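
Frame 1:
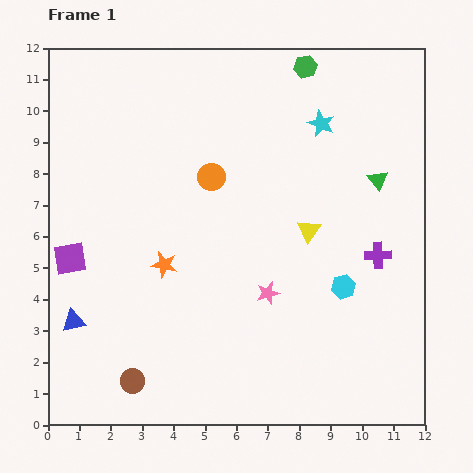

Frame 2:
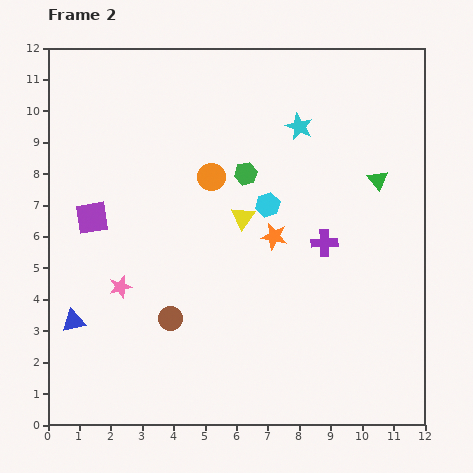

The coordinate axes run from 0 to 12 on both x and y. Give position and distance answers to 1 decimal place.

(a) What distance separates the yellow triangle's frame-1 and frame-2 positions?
2.1

The yellow triangle moved from (8.3, 6.2) to (6.2, 6.6), a distance of √(2.1² + 0.4²) ≈ 2.1.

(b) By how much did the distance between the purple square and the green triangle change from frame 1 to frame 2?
-0.9

Distance in frame 1: 10.1. Distance in frame 2: 9.2.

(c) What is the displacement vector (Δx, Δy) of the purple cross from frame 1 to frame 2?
(-1.7, 0.4)

The purple cross was at (10.5, 5.4) in frame 1 and (8.8, 5.8) in frame 2.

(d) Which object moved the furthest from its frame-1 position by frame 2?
the pink star

(moved 4.7; next 3.9)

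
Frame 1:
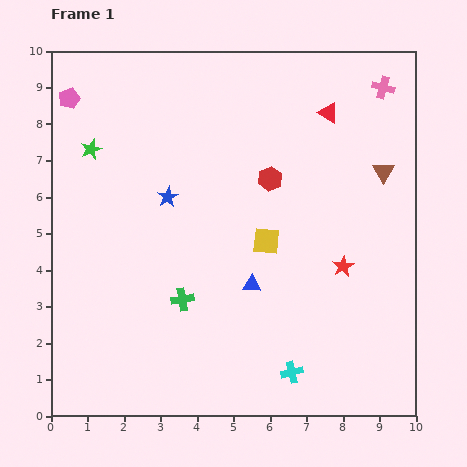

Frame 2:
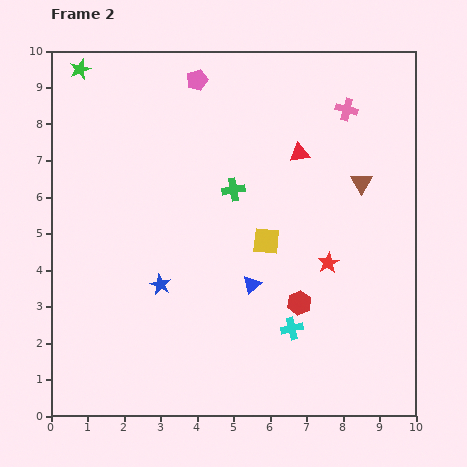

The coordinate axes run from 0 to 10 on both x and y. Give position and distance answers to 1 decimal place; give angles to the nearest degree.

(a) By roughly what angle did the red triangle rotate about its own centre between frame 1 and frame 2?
40° counter-clockwise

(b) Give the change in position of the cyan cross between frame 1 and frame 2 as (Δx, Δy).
(0.0, 1.2)

The cyan cross was at (6.6, 1.2) in frame 1 and (6.6, 2.4) in frame 2.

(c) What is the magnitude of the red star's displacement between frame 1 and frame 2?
0.4

The red star moved from (8.0, 4.1) to (7.6, 4.2), a distance of √(0.4² + 0.1²) ≈ 0.4.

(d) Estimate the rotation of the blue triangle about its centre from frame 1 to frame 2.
46° counter-clockwise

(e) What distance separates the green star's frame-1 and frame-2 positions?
2.2

The green star moved from (1.1, 7.3) to (0.8, 9.5), a distance of √(0.3² + 2.2²) ≈ 2.2.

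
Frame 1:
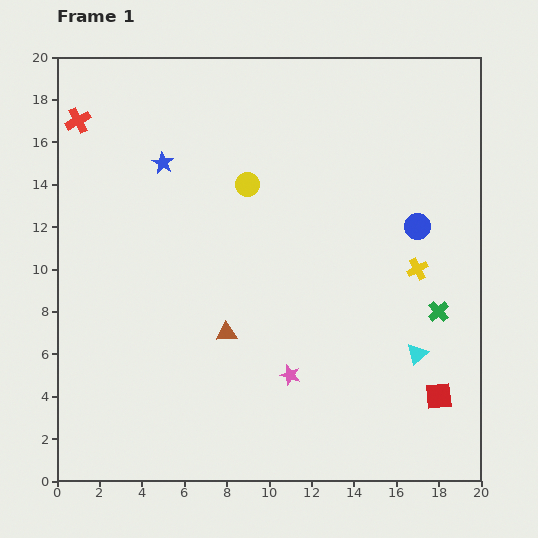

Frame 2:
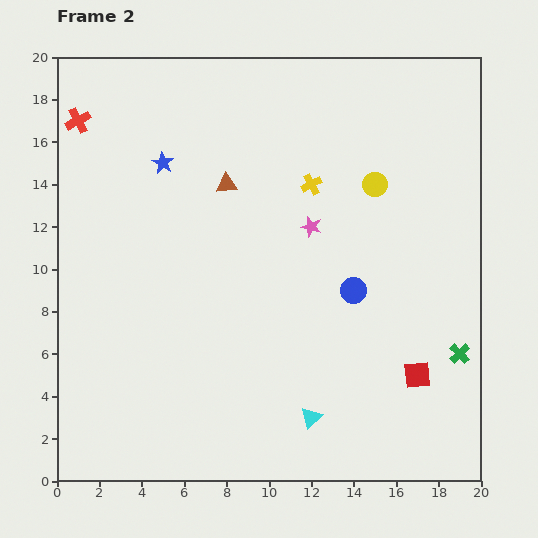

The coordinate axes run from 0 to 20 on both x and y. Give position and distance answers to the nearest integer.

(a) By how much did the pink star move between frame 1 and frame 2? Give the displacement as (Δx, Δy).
(1, 7)

The pink star was at (11, 5) in frame 1 and (12, 12) in frame 2.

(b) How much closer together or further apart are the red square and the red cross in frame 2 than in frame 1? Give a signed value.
-1

Distance in frame 1: 21. Distance in frame 2: 20.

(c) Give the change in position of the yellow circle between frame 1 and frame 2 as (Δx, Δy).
(6, 0)

The yellow circle was at (9, 14) in frame 1 and (15, 14) in frame 2.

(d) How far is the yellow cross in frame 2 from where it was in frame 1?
6

The yellow cross moved from (17, 10) to (12, 14), a distance of √(5² + 4²) ≈ 6.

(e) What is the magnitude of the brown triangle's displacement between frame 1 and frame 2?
7

The brown triangle moved from (8, 7) to (8, 14), a distance of √(0² + 7²) ≈ 7.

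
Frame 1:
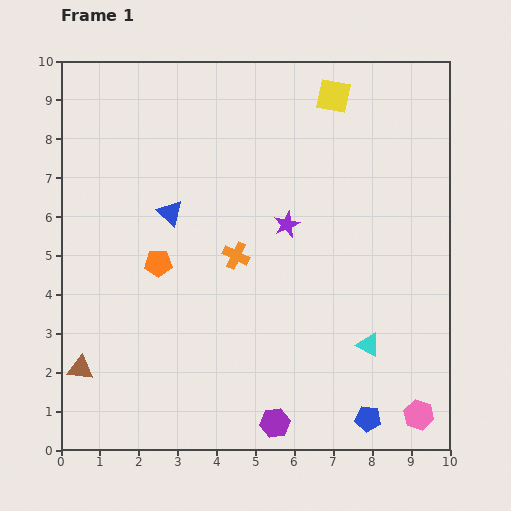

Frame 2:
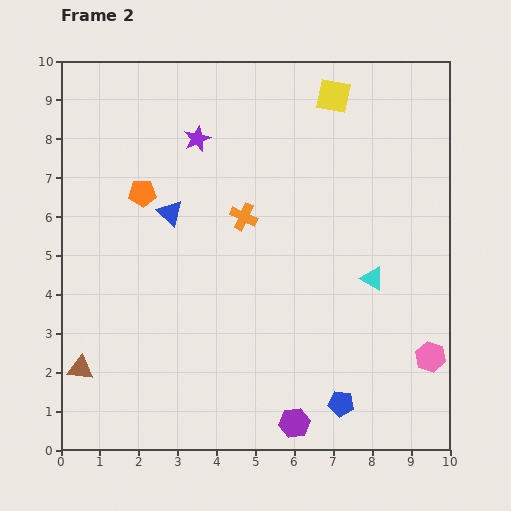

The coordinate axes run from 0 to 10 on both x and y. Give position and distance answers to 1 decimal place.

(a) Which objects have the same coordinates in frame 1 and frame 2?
the blue triangle, the brown triangle, the yellow square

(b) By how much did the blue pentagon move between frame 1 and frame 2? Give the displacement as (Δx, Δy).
(-0.7, 0.4)

The blue pentagon was at (7.9, 0.8) in frame 1 and (7.2, 1.2) in frame 2.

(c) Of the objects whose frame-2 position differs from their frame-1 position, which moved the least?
the purple hexagon

(moved 0.5)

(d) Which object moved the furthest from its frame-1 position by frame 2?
the purple star

(moved 3.2; next 1.8)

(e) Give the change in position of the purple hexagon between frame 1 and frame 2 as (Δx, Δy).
(0.5, 0.0)

The purple hexagon was at (5.5, 0.7) in frame 1 and (6.0, 0.7) in frame 2.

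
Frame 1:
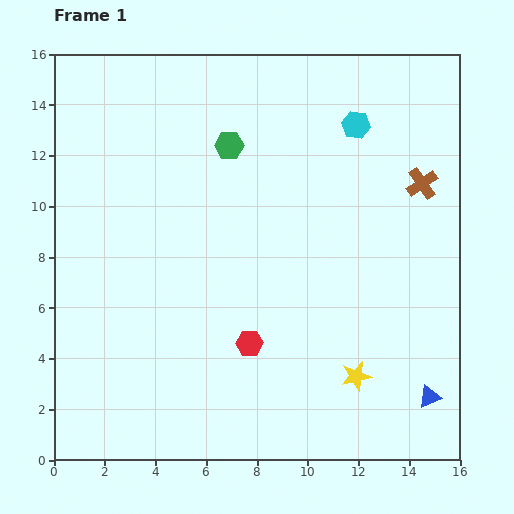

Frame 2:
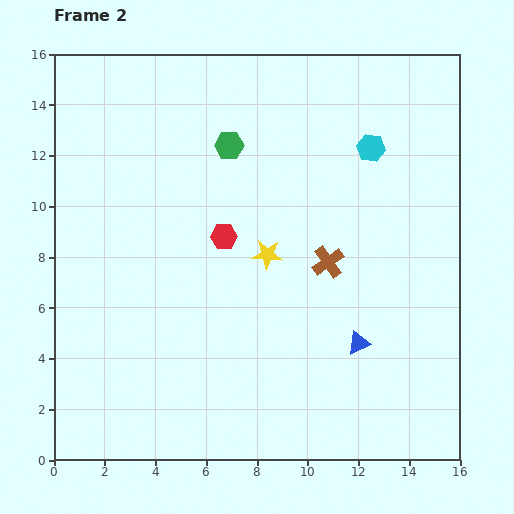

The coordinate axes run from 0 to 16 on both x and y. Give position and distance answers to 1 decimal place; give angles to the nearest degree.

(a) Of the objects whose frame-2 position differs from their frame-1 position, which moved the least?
the cyan hexagon

(moved 1.1)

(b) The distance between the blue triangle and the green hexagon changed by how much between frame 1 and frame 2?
-3.4

Distance in frame 1: 12.7. Distance in frame 2: 9.3.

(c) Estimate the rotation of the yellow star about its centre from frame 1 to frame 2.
17° clockwise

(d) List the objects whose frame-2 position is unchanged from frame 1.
the green hexagon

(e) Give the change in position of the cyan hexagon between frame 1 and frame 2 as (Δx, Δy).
(0.6, -0.9)

The cyan hexagon was at (11.9, 13.2) in frame 1 and (12.5, 12.3) in frame 2.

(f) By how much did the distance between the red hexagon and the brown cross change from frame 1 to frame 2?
-5.1

Distance in frame 1: 9.3. Distance in frame 2: 4.2.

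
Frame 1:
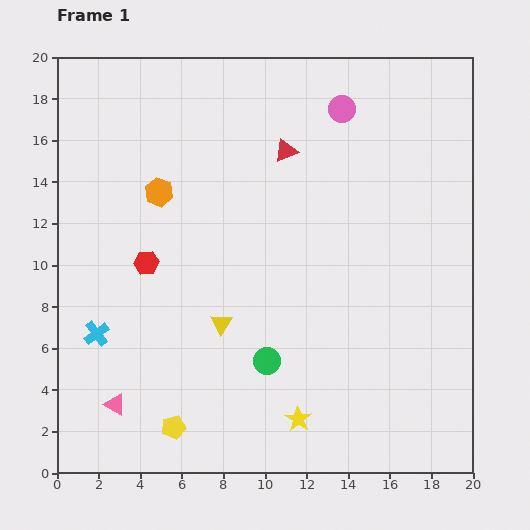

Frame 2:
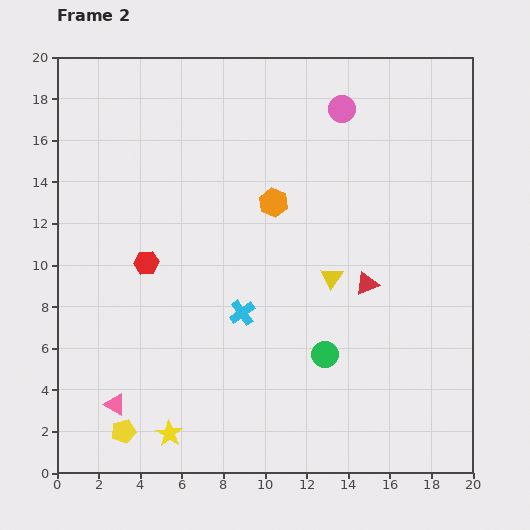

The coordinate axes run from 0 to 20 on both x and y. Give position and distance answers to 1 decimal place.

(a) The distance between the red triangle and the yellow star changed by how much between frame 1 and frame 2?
-1.0

Distance in frame 1: 12.9. Distance in frame 2: 11.9.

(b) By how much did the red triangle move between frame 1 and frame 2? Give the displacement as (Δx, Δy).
(3.9, -6.4)

The red triangle was at (11.0, 15.5) in frame 1 and (14.9, 9.1) in frame 2.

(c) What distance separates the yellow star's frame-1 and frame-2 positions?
6.2

The yellow star moved from (11.6, 2.6) to (5.4, 1.9), a distance of √(6.2² + 0.7²) ≈ 6.2.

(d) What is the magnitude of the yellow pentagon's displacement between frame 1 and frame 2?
2.4

The yellow pentagon moved from (5.6, 2.2) to (3.2, 2.0), a distance of √(2.4² + 0.2²) ≈ 2.4.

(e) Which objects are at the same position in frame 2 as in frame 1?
the pink circle, the red hexagon, the pink triangle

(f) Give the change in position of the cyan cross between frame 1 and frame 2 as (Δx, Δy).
(7.0, 1.0)

The cyan cross was at (1.9, 6.7) in frame 1 and (8.9, 7.7) in frame 2.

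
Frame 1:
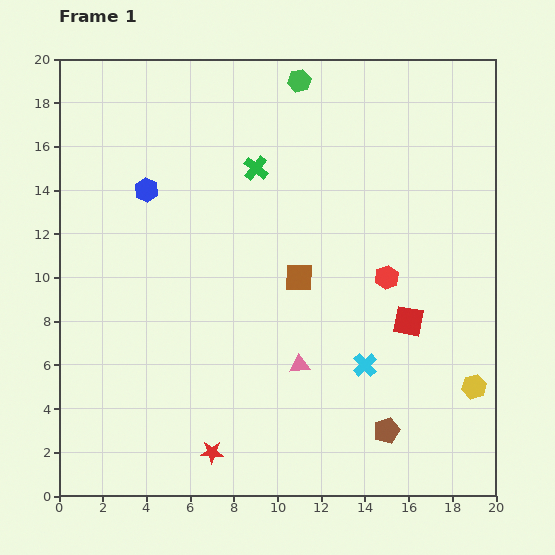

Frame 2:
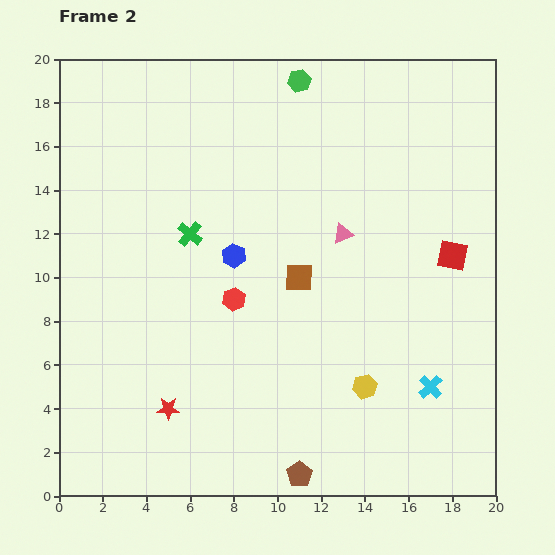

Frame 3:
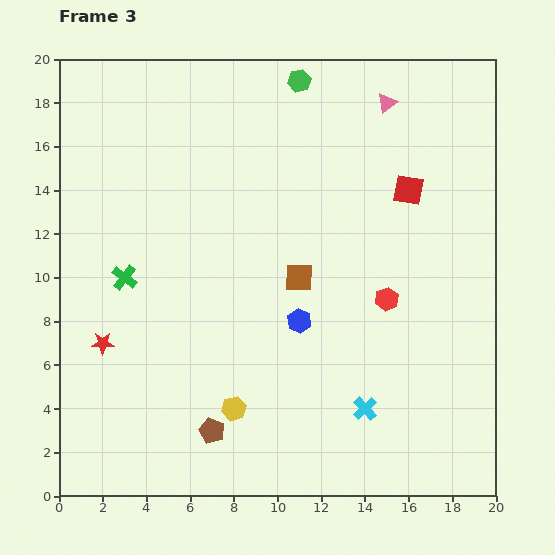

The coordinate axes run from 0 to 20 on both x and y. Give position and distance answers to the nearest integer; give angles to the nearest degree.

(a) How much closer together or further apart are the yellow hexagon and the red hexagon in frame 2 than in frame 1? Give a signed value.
+1

Distance in frame 1: 6. Distance in frame 2: 7.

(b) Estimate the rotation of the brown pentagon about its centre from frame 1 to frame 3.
30° counter-clockwise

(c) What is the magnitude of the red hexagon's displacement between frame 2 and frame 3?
7

The red hexagon moved from (8, 9) to (15, 9), a distance of √(7² + 0²) ≈ 7.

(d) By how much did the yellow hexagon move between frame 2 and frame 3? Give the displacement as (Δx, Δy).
(-6, -1)

The yellow hexagon was at (14, 5) in frame 2 and (8, 4) in frame 3.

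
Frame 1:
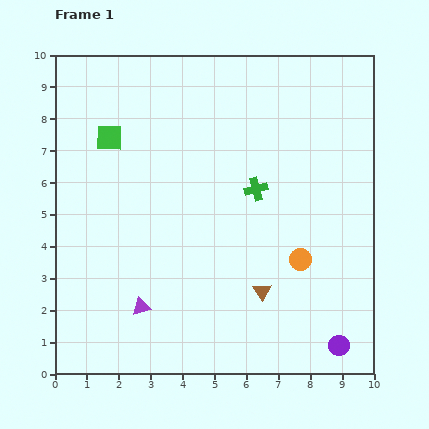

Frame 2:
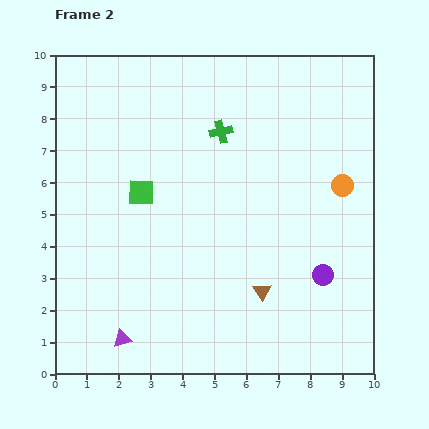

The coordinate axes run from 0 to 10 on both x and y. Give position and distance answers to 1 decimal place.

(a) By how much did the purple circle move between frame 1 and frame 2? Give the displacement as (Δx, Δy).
(-0.5, 2.2)

The purple circle was at (8.9, 0.9) in frame 1 and (8.4, 3.1) in frame 2.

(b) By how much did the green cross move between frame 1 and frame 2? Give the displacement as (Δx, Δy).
(-1.1, 1.8)

The green cross was at (6.3, 5.8) in frame 1 and (5.2, 7.6) in frame 2.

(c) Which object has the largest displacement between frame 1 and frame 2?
the orange circle

(moved 2.6; next 2.3)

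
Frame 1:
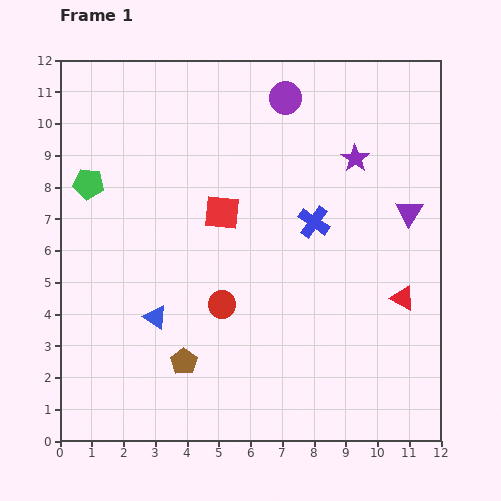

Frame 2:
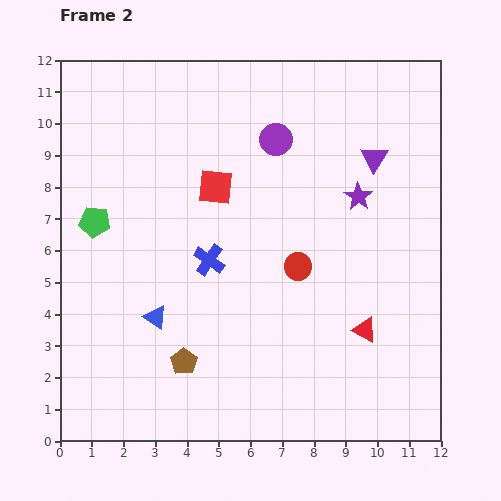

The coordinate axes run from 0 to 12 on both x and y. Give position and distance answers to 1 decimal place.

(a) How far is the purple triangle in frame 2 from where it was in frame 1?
2.0

The purple triangle moved from (11.0, 7.2) to (9.9, 8.9), a distance of √(1.1² + 1.7²) ≈ 2.0.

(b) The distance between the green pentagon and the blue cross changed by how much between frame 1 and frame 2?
-3.4

Distance in frame 1: 7.2. Distance in frame 2: 3.8.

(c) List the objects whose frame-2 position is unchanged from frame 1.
the blue triangle, the brown pentagon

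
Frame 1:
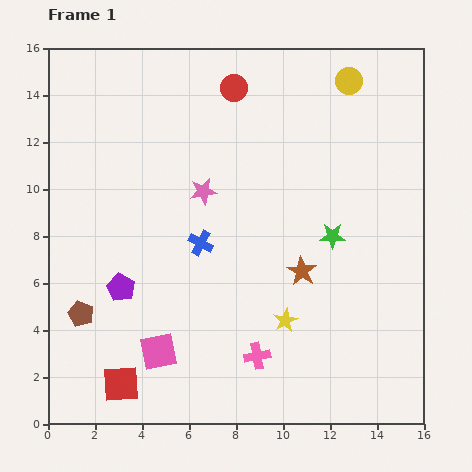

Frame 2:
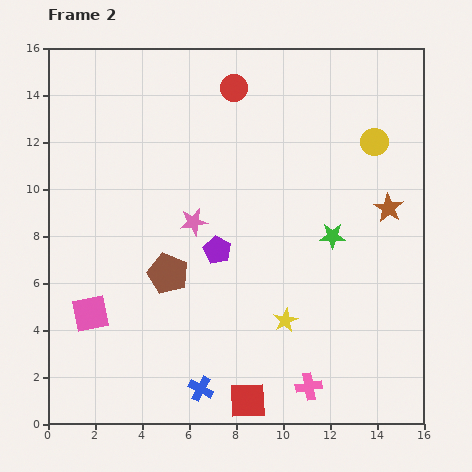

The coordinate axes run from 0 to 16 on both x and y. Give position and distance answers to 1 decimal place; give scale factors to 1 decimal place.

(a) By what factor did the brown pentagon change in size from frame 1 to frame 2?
1.6×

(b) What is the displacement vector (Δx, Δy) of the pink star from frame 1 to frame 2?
(-0.4, -1.3)

The pink star was at (6.6, 9.9) in frame 1 and (6.2, 8.6) in frame 2.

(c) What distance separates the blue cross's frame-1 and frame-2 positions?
6.2

The blue cross moved from (6.5, 7.7) to (6.5, 1.5), a distance of √(0.0² + 6.2²) ≈ 6.2.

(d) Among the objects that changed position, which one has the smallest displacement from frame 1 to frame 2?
the pink star

(moved 1.4)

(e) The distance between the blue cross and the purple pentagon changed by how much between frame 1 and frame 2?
+2.0

Distance in frame 1: 3.9. Distance in frame 2: 5.9.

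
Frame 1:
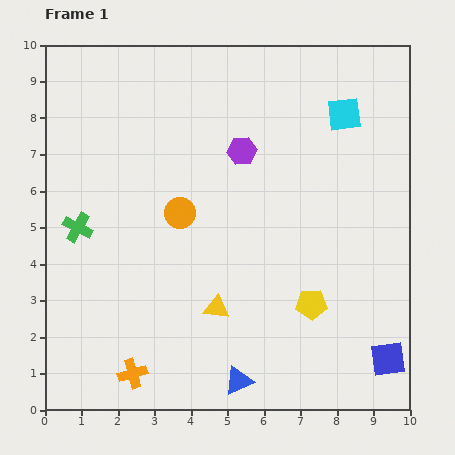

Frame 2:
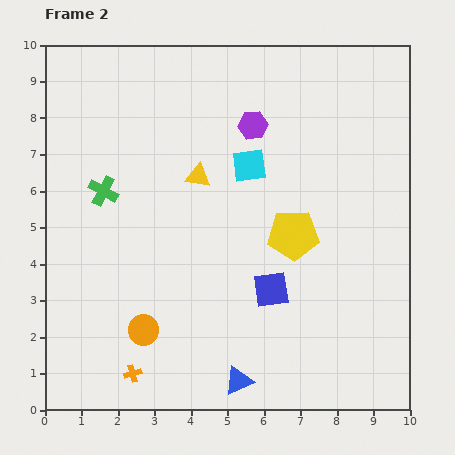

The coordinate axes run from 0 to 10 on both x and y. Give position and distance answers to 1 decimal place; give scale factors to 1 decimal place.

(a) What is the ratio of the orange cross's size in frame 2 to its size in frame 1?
0.6×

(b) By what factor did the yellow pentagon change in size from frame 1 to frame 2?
1.6×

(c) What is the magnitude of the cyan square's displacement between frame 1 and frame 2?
3.0

The cyan square moved from (8.2, 8.1) to (5.6, 6.7), a distance of √(2.6² + 1.4²) ≈ 3.0.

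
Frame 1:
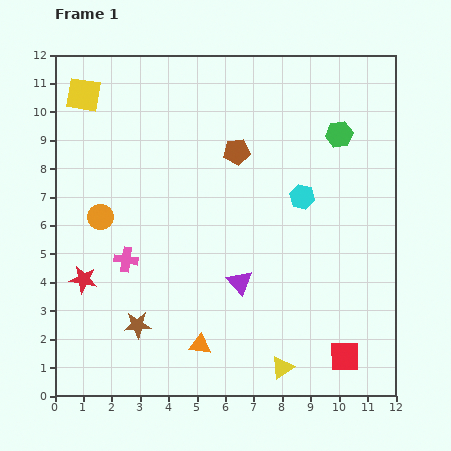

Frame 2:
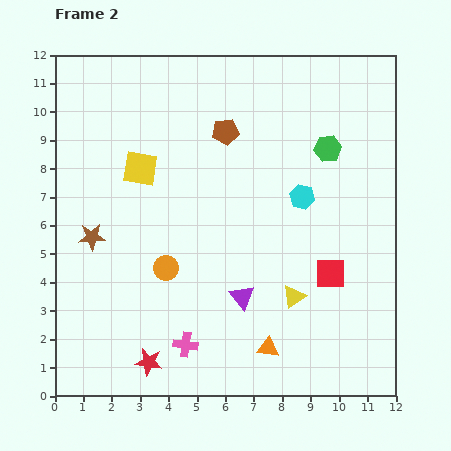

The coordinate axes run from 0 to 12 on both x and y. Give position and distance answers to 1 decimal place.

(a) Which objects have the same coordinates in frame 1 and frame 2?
the cyan hexagon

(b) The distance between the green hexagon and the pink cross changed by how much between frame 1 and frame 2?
-0.2

Distance in frame 1: 8.7. Distance in frame 2: 8.5.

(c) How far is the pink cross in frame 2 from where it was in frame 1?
3.7

The pink cross moved from (2.5, 4.8) to (4.6, 1.8), a distance of √(2.1² + 3.0²) ≈ 3.7.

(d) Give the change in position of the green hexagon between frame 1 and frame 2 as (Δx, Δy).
(-0.4, -0.5)

The green hexagon was at (10.0, 9.2) in frame 1 and (9.6, 8.7) in frame 2.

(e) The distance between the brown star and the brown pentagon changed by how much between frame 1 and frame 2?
-1.0

Distance in frame 1: 7.0. Distance in frame 2: 6.0.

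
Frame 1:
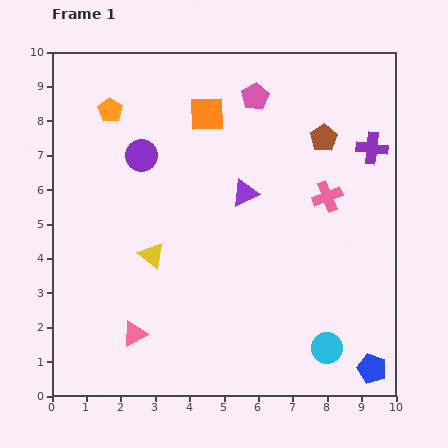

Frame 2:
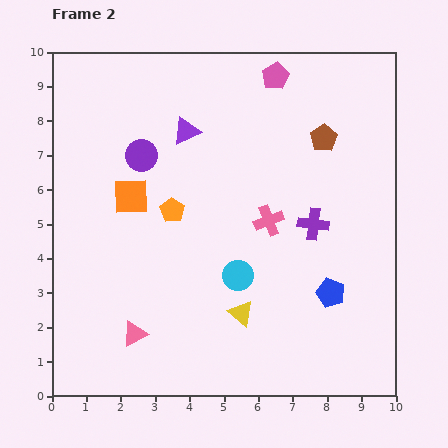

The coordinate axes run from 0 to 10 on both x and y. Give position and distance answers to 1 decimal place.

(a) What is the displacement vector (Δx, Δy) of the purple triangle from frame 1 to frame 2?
(-1.7, 1.8)

The purple triangle was at (5.6, 5.9) in frame 1 and (3.9, 7.7) in frame 2.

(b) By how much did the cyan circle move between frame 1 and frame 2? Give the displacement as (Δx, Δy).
(-2.6, 2.1)

The cyan circle was at (8.0, 1.4) in frame 1 and (5.4, 3.5) in frame 2.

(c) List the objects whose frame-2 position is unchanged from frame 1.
the purple circle, the pink triangle, the brown pentagon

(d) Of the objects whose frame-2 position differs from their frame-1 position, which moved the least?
the pink pentagon

(moved 0.8)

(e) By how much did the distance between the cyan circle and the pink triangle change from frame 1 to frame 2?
-2.2

Distance in frame 1: 5.6. Distance in frame 2: 3.4.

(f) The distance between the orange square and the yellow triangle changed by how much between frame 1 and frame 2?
+0.3

Distance in frame 1: 4.4. Distance in frame 2: 4.7.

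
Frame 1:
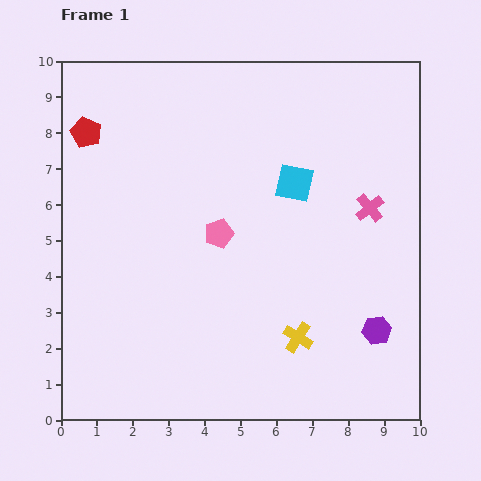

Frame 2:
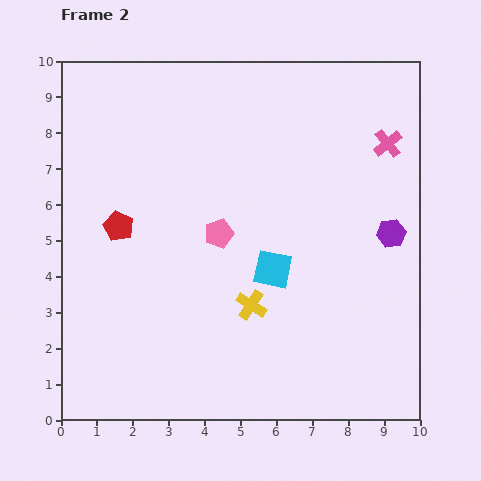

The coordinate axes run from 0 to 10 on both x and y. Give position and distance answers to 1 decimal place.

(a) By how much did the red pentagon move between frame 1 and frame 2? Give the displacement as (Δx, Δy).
(0.9, -2.6)

The red pentagon was at (0.7, 8.0) in frame 1 and (1.6, 5.4) in frame 2.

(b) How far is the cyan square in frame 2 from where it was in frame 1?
2.5

The cyan square moved from (6.5, 6.6) to (5.9, 4.2), a distance of √(0.6² + 2.4²) ≈ 2.5.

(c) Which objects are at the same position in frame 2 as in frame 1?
the pink pentagon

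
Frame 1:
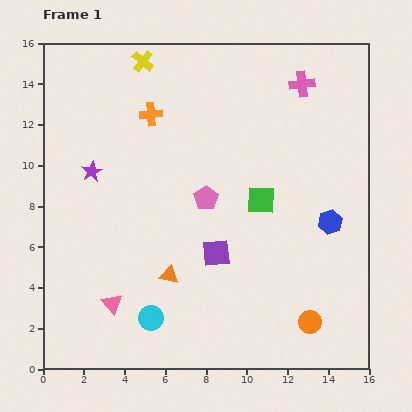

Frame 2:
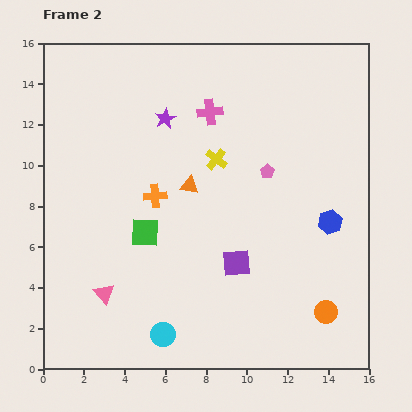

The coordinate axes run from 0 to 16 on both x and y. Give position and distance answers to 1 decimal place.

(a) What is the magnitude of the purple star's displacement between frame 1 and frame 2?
4.4

The purple star moved from (2.4, 9.7) to (6.0, 12.3), a distance of √(3.6² + 2.6²) ≈ 4.4.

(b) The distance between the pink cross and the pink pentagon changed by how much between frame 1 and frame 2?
-3.3

Distance in frame 1: 7.3. Distance in frame 2: 4.0.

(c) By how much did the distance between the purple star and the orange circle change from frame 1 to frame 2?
-0.6

Distance in frame 1: 13.0. Distance in frame 2: 12.4.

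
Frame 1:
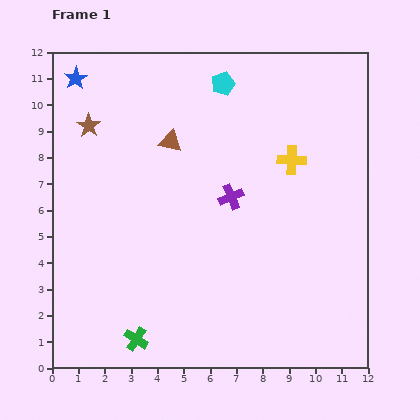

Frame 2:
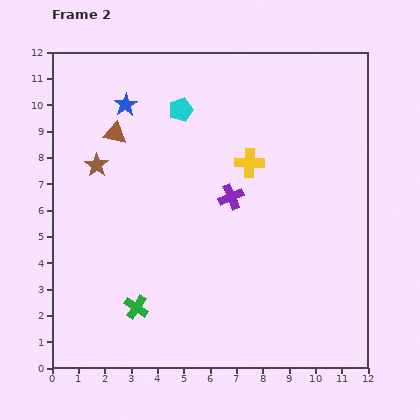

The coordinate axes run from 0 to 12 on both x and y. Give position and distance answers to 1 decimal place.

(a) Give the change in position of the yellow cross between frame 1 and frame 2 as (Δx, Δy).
(-1.6, -0.1)

The yellow cross was at (9.1, 7.9) in frame 1 and (7.5, 7.8) in frame 2.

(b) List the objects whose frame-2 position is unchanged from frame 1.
the purple cross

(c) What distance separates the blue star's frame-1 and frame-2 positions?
2.1

The blue star moved from (0.9, 11.0) to (2.8, 10.0), a distance of √(1.9² + 1.0²) ≈ 2.1.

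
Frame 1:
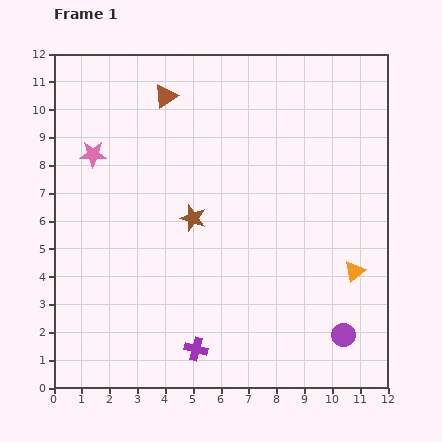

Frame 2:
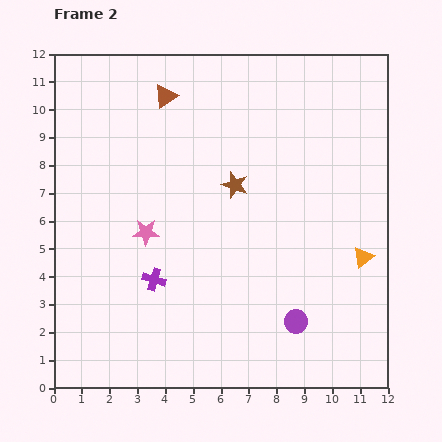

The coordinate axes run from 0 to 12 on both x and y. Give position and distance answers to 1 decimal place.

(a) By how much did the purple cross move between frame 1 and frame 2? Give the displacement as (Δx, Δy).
(-1.5, 2.5)

The purple cross was at (5.1, 1.4) in frame 1 and (3.6, 3.9) in frame 2.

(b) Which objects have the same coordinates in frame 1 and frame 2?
the brown triangle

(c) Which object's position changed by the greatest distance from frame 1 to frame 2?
the pink star

(moved 3.4; next 2.9)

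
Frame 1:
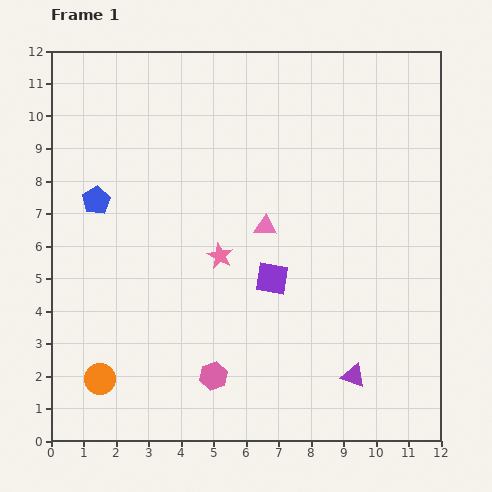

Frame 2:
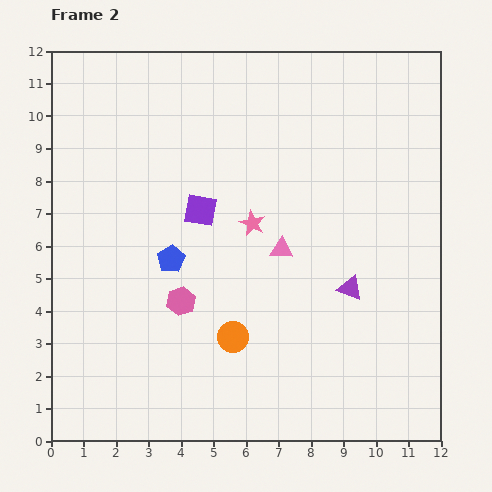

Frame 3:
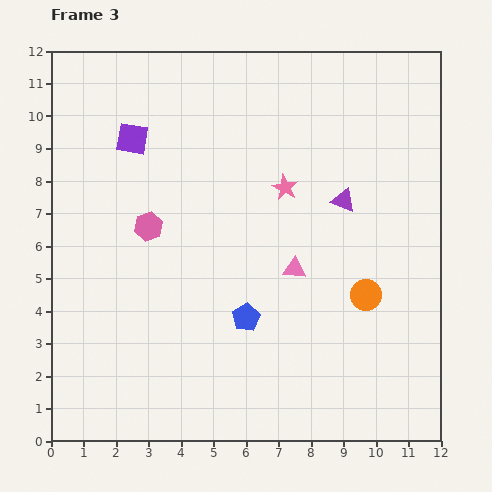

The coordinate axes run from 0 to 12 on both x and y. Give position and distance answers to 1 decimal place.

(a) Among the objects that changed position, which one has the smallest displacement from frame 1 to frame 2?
the pink triangle

(moved 0.9)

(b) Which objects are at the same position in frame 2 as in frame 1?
none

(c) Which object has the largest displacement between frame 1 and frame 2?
the orange circle

(moved 4.3; next 3.0)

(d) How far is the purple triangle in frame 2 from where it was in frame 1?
2.7

The purple triangle moved from (9.3, 2.0) to (9.2, 4.7), a distance of √(0.1² + 2.7²) ≈ 2.7.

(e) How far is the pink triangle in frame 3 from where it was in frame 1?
1.6

The pink triangle moved from (6.6, 6.6) to (7.5, 5.3), a distance of √(0.9² + 1.3²) ≈ 1.6.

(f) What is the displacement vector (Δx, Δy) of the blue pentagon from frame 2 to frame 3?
(2.3, -1.8)

The blue pentagon was at (3.7, 5.6) in frame 2 and (6.0, 3.8) in frame 3.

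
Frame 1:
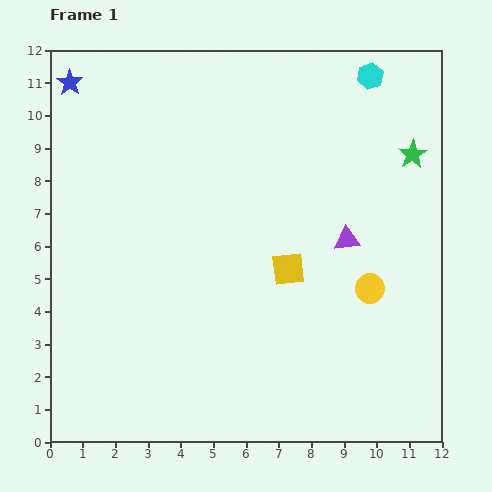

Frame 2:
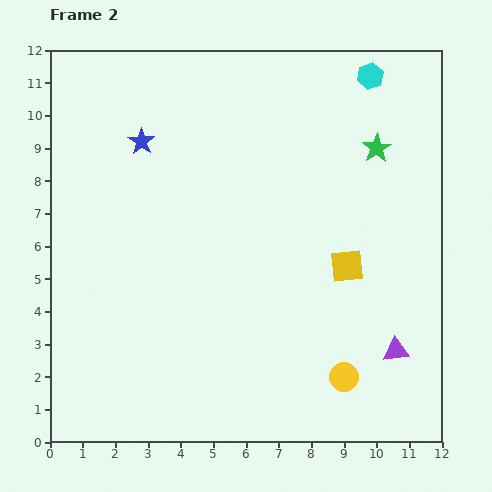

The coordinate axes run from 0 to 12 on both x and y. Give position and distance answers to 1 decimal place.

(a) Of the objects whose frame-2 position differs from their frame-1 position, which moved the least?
the green star

(moved 1.1)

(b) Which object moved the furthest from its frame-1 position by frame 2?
the purple triangle

(moved 3.7; next 2.8)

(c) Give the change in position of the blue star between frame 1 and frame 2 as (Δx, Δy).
(2.2, -1.8)

The blue star was at (0.6, 11.0) in frame 1 and (2.8, 9.2) in frame 2.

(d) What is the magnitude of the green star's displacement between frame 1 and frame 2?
1.1

The green star moved from (11.1, 8.8) to (10.0, 9.0), a distance of √(1.1² + 0.2²) ≈ 1.1.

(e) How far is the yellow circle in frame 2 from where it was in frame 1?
2.8

The yellow circle moved from (9.8, 4.7) to (9.0, 2.0), a distance of √(0.8² + 2.7²) ≈ 2.8.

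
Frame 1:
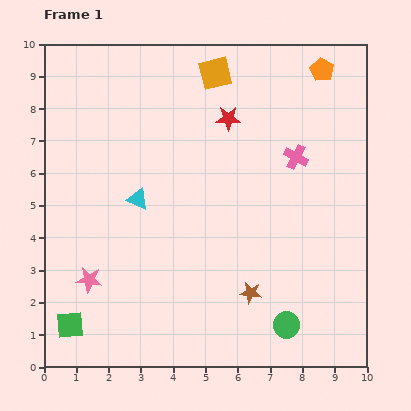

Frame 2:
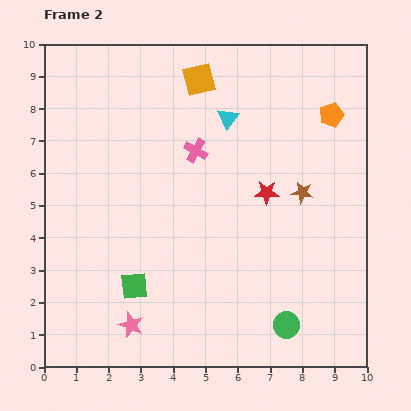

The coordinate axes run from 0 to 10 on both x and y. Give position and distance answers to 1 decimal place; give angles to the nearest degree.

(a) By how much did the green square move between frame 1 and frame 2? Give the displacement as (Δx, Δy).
(2.0, 1.2)

The green square was at (0.8, 1.3) in frame 1 and (2.8, 2.5) in frame 2.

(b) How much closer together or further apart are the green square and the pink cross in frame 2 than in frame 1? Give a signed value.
-4.1

Distance in frame 1: 8.7. Distance in frame 2: 4.6.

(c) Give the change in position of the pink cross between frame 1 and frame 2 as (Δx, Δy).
(-3.1, 0.2)

The pink cross was at (7.8, 6.5) in frame 1 and (4.7, 6.7) in frame 2.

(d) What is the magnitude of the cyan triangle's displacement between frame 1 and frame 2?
3.8

The cyan triangle moved from (2.9, 5.2) to (5.7, 7.7), a distance of √(2.8² + 2.5²) ≈ 3.8.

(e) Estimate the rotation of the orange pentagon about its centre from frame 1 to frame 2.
22° clockwise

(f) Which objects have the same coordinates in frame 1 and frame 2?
the green circle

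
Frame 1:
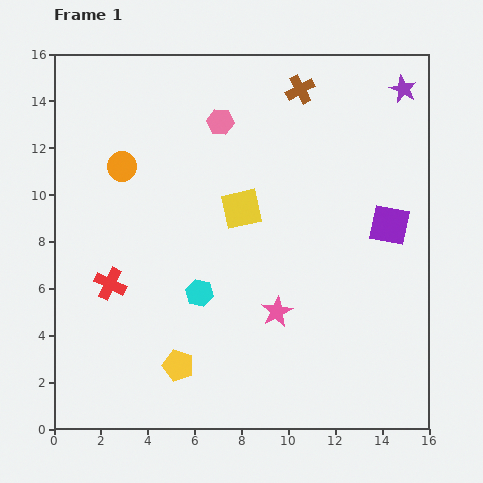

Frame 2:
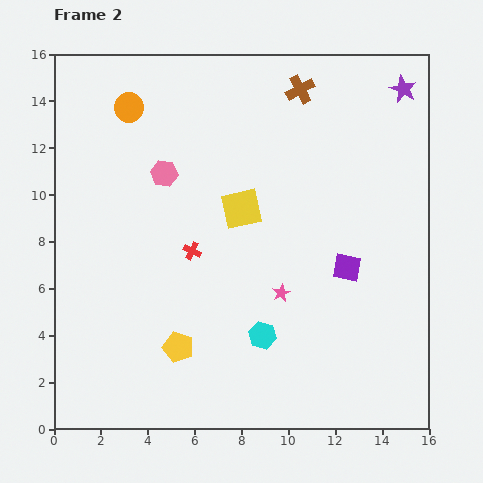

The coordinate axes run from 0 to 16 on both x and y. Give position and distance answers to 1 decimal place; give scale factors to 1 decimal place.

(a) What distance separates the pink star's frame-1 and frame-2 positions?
0.8

The pink star moved from (9.5, 5.0) to (9.7, 5.8), a distance of √(0.2² + 0.8²) ≈ 0.8.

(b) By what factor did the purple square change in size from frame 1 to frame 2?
0.7×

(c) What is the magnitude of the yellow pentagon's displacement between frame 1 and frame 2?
0.8

The yellow pentagon moved from (5.3, 2.7) to (5.3, 3.5), a distance of √(0.0² + 0.8²) ≈ 0.8.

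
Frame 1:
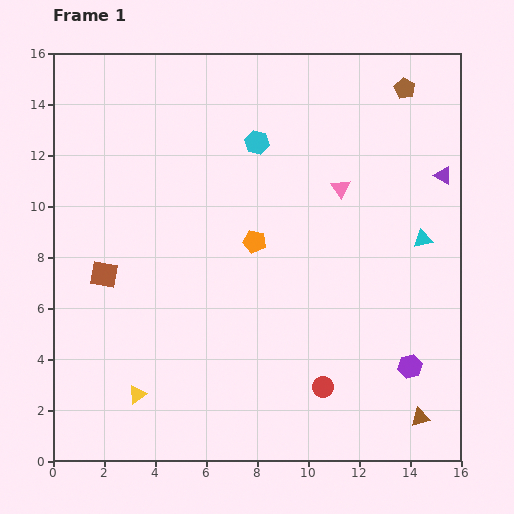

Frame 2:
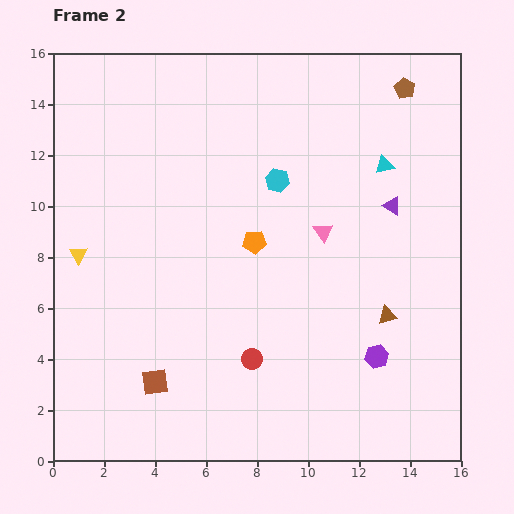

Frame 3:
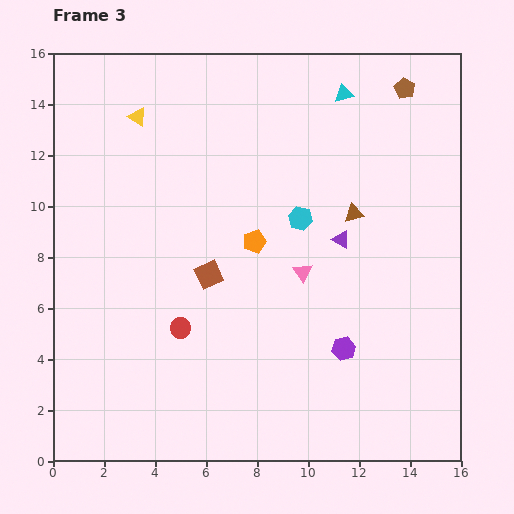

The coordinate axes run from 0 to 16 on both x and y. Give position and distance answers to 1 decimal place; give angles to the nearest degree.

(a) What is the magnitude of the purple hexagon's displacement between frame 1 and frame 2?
1.4

The purple hexagon moved from (14.0, 3.7) to (12.7, 4.1), a distance of √(1.3² + 0.4²) ≈ 1.4.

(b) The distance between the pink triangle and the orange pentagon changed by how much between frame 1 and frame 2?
-1.3

Distance in frame 1: 4.0. Distance in frame 2: 2.7.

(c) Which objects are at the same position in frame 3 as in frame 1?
the orange pentagon, the brown pentagon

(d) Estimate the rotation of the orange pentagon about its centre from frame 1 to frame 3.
30° counter-clockwise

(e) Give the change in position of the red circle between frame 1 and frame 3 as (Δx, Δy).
(-5.6, 2.3)

The red circle was at (10.6, 2.9) in frame 1 and (5.0, 5.2) in frame 3.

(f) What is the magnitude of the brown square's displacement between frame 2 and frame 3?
4.7

The brown square moved from (4.0, 3.1) to (6.1, 7.3), a distance of √(2.1² + 4.2²) ≈ 4.7.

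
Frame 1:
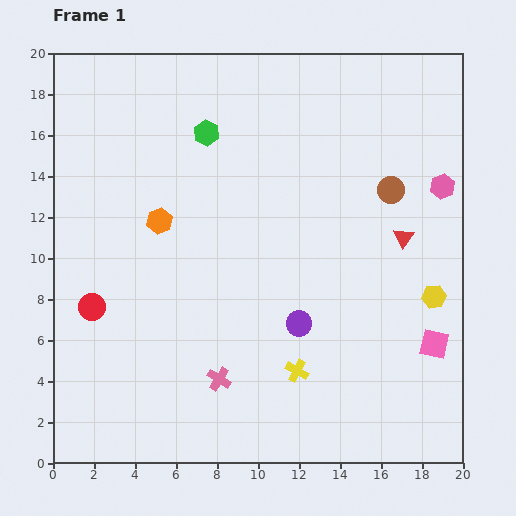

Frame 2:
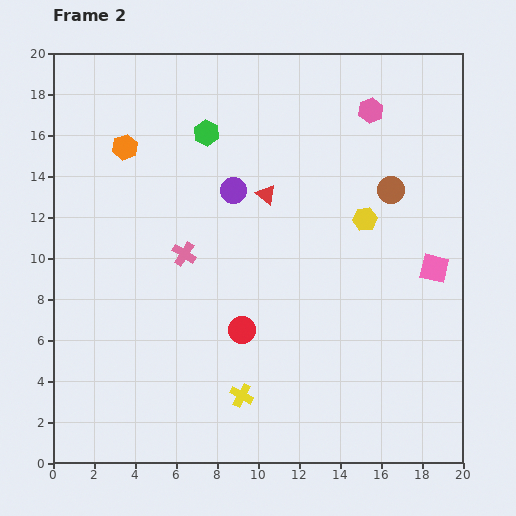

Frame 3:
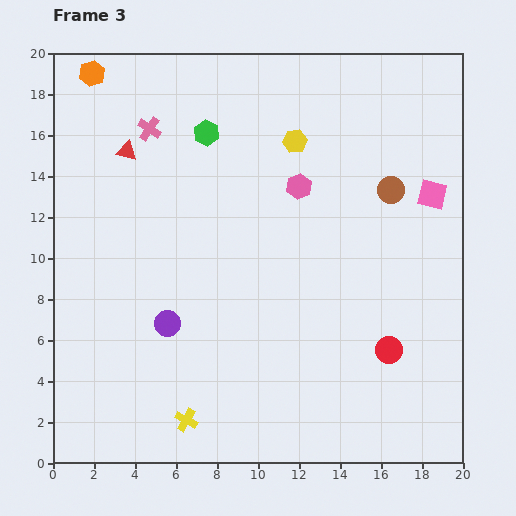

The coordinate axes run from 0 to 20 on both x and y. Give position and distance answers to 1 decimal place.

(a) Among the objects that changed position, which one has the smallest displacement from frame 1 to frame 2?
the yellow cross

(moved 3.0)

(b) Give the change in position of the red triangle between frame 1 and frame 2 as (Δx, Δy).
(-6.7, 2.1)

The red triangle was at (17.1, 11.0) in frame 1 and (10.4, 13.1) in frame 2.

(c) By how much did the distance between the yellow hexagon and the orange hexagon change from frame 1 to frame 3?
-3.5

Distance in frame 1: 13.9. Distance in frame 3: 10.4.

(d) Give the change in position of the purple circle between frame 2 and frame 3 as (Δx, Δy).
(-3.2, -6.5)

The purple circle was at (8.8, 13.3) in frame 2 and (5.6, 6.8) in frame 3.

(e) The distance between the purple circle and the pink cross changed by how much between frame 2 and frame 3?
+5.6

Distance in frame 2: 3.9. Distance in frame 3: 9.5.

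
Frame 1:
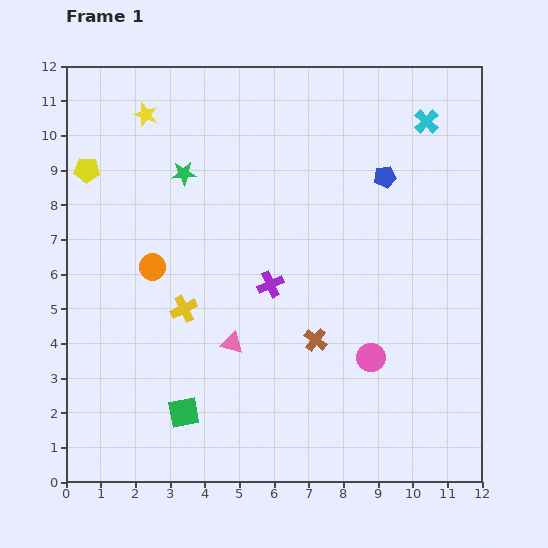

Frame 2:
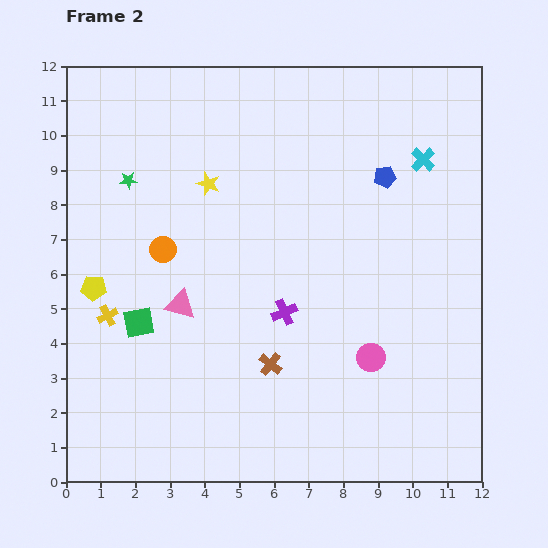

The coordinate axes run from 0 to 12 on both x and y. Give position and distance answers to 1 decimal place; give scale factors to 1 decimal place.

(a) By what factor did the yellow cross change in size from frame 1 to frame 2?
0.8×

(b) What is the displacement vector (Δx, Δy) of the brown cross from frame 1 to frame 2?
(-1.3, -0.7)

The brown cross was at (7.2, 4.1) in frame 1 and (5.9, 3.4) in frame 2.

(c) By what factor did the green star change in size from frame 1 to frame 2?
0.7×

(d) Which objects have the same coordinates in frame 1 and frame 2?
the blue pentagon, the pink circle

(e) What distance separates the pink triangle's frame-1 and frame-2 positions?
1.9

The pink triangle moved from (4.8, 4.0) to (3.3, 5.1), a distance of √(1.5² + 1.1²) ≈ 1.9.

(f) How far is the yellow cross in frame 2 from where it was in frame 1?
2.2

The yellow cross moved from (3.4, 5.0) to (1.2, 4.8), a distance of √(2.2² + 0.2²) ≈ 2.2.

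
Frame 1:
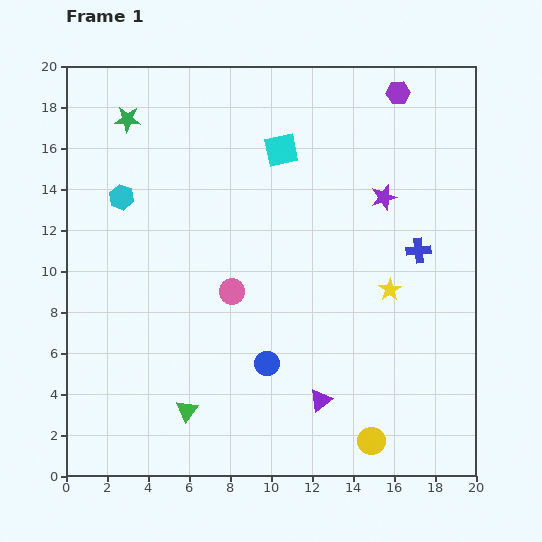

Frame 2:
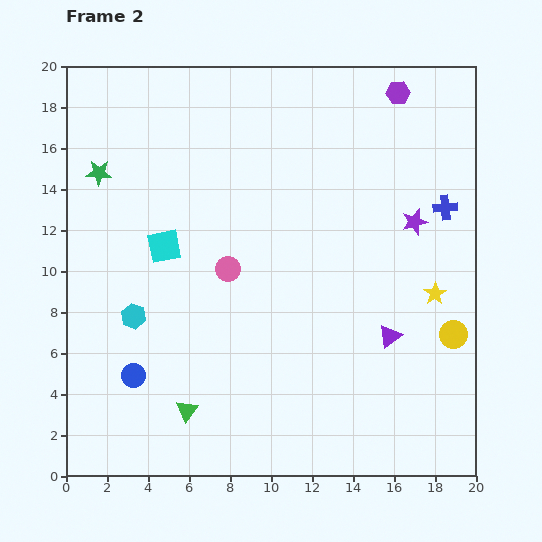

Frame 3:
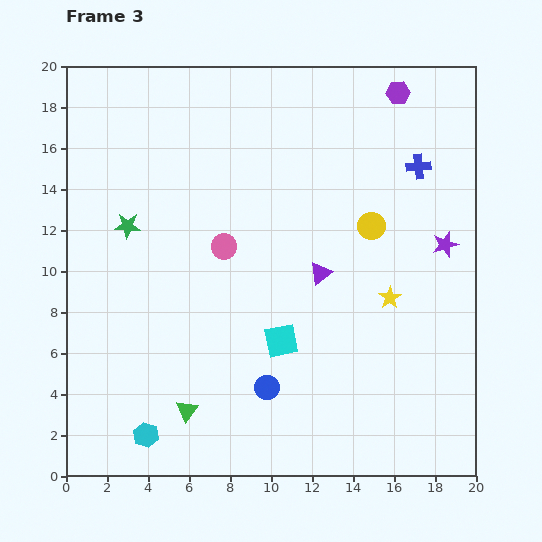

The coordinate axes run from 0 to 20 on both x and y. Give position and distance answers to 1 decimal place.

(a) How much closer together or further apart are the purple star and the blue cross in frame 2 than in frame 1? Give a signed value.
-1.4

Distance in frame 1: 3.1. Distance in frame 2: 1.7.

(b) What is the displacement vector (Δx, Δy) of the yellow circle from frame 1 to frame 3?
(0.0, 10.5)

The yellow circle was at (14.9, 1.7) in frame 1 and (14.9, 12.2) in frame 3.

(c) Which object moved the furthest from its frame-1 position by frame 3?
the cyan hexagon

(moved 11.7; next 10.5)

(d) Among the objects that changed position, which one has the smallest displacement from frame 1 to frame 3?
the yellow star

(moved 0.4)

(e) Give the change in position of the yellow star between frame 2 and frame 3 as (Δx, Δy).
(-2.2, -0.2)

The yellow star was at (18.0, 8.9) in frame 2 and (15.8, 8.7) in frame 3.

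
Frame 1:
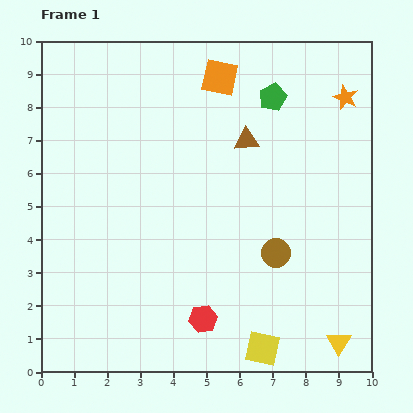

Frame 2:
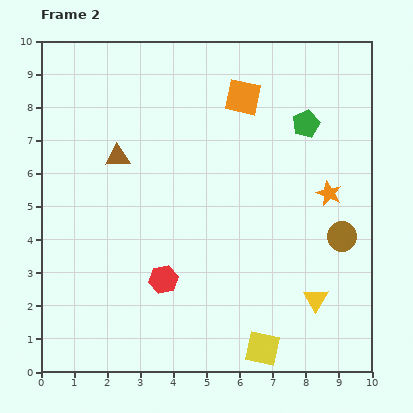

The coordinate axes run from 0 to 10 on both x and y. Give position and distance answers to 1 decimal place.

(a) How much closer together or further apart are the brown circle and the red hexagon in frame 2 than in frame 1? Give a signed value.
+2.6

Distance in frame 1: 3.0. Distance in frame 2: 5.6.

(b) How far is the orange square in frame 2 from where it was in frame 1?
0.9

The orange square moved from (5.4, 8.9) to (6.1, 8.3), a distance of √(0.7² + 0.6²) ≈ 0.9.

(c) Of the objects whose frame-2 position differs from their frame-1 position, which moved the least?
the orange square

(moved 0.9)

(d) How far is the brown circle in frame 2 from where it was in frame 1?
2.1

The brown circle moved from (7.1, 3.6) to (9.1, 4.1), a distance of √(2.0² + 0.5²) ≈ 2.1.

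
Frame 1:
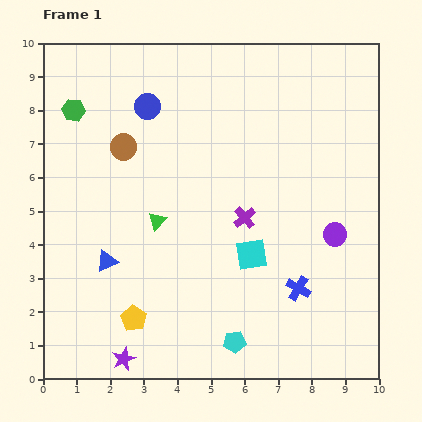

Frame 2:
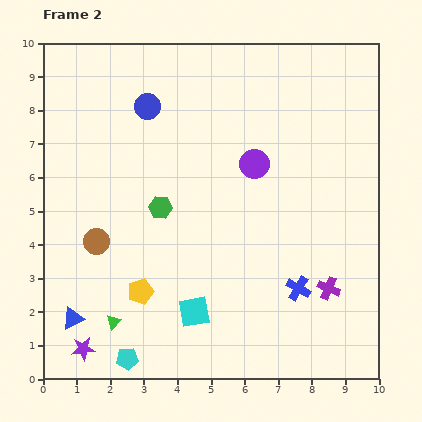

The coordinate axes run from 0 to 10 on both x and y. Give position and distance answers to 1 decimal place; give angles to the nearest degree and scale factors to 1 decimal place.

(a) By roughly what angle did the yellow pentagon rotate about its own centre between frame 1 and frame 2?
21° clockwise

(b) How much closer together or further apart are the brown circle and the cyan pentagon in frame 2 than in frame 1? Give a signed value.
-3.1

Distance in frame 1: 6.7. Distance in frame 2: 3.6.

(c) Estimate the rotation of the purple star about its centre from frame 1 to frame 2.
16° clockwise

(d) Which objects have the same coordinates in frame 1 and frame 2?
the blue cross, the blue circle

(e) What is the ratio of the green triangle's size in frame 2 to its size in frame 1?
0.8×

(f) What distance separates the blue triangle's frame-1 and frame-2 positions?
2.0

The blue triangle moved from (1.9, 3.5) to (0.9, 1.8), a distance of √(1.0² + 1.7²) ≈ 2.0.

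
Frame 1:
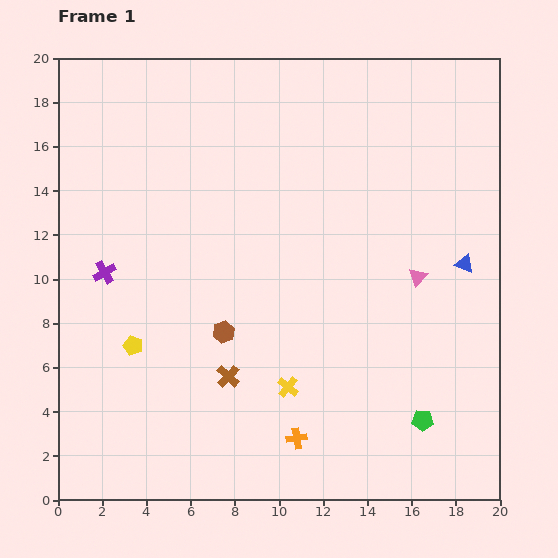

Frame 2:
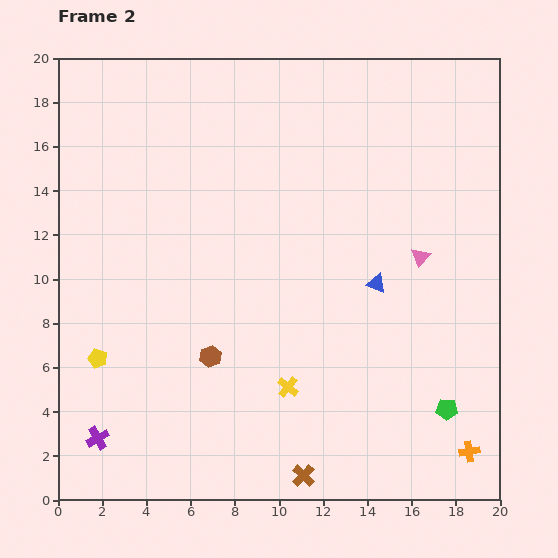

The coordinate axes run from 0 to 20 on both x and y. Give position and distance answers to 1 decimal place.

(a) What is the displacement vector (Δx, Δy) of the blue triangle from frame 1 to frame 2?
(-4.0, -0.9)

The blue triangle was at (18.4, 10.7) in frame 1 and (14.4, 9.8) in frame 2.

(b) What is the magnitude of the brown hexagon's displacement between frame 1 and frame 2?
1.3

The brown hexagon moved from (7.5, 7.6) to (6.9, 6.5), a distance of √(0.6² + 1.1²) ≈ 1.3.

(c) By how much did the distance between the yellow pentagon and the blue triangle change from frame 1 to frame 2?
-2.3

Distance in frame 1: 15.4. Distance in frame 2: 13.1.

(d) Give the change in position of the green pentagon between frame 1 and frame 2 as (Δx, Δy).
(1.1, 0.5)

The green pentagon was at (16.5, 3.6) in frame 1 and (17.6, 4.1) in frame 2.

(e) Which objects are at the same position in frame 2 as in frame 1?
the yellow cross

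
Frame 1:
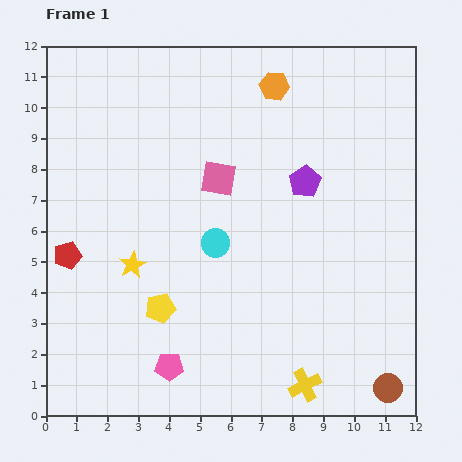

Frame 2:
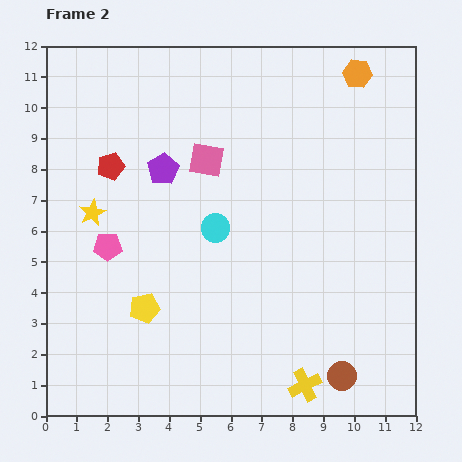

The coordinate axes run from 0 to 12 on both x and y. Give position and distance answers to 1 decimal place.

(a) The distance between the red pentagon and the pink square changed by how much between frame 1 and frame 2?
-2.4

Distance in frame 1: 5.5. Distance in frame 2: 3.1.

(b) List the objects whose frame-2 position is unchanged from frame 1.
the yellow cross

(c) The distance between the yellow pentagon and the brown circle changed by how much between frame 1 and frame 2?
-1.0

Distance in frame 1: 7.8. Distance in frame 2: 6.8.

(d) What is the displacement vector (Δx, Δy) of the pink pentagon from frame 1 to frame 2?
(-2.0, 3.9)

The pink pentagon was at (4.0, 1.6) in frame 1 and (2.0, 5.5) in frame 2.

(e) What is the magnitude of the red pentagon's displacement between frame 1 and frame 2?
3.2

The red pentagon moved from (0.7, 5.2) to (2.1, 8.1), a distance of √(1.4² + 2.9²) ≈ 3.2.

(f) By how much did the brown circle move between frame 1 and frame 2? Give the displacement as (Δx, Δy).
(-1.5, 0.4)

The brown circle was at (11.1, 0.9) in frame 1 and (9.6, 1.3) in frame 2.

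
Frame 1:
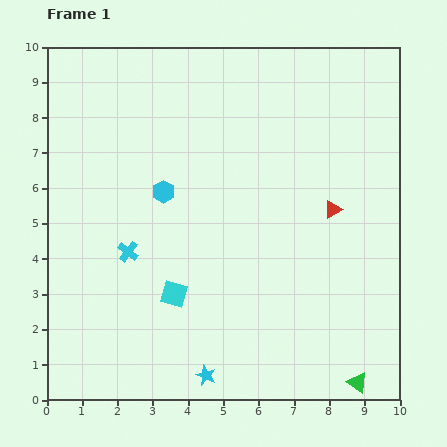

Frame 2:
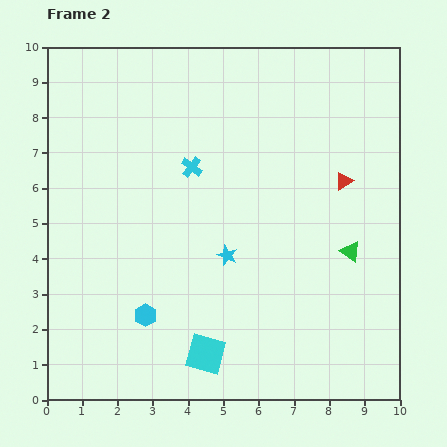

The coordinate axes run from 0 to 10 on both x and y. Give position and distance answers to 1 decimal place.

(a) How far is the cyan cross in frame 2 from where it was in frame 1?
3.0

The cyan cross moved from (2.3, 4.2) to (4.1, 6.6), a distance of √(1.8² + 2.4²) ≈ 3.0.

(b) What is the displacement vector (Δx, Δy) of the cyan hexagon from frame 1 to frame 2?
(-0.5, -3.5)

The cyan hexagon was at (3.3, 5.9) in frame 1 and (2.8, 2.4) in frame 2.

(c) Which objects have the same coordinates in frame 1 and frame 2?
none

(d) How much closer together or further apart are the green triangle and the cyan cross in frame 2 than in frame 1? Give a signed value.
-2.4

Distance in frame 1: 7.5. Distance in frame 2: 5.1.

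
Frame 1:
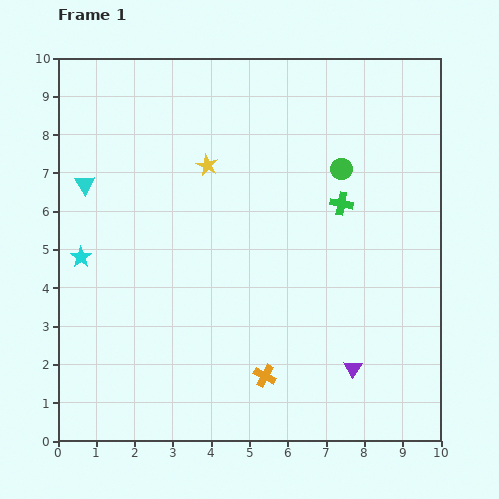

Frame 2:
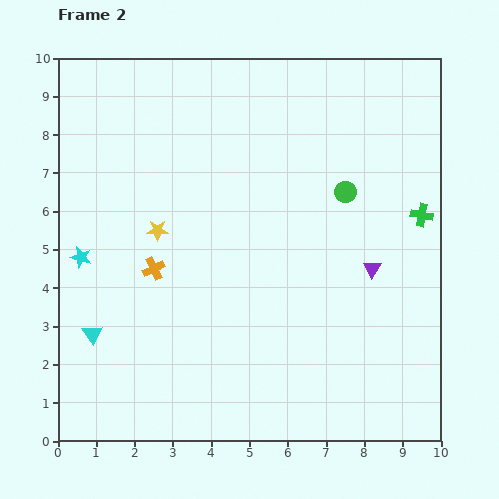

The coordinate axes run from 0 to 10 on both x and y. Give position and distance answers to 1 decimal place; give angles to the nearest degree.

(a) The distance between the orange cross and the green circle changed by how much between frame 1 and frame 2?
-0.4

Distance in frame 1: 5.8. Distance in frame 2: 5.4.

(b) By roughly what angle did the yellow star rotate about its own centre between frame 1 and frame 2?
26° counter-clockwise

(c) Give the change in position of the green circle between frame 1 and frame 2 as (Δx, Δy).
(0.1, -0.6)

The green circle was at (7.4, 7.1) in frame 1 and (7.5, 6.5) in frame 2.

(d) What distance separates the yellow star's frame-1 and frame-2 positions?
2.1

The yellow star moved from (3.9, 7.2) to (2.6, 5.5), a distance of √(1.3² + 1.7²) ≈ 2.1.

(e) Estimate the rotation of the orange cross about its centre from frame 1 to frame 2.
36° clockwise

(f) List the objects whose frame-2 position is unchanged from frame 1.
the cyan star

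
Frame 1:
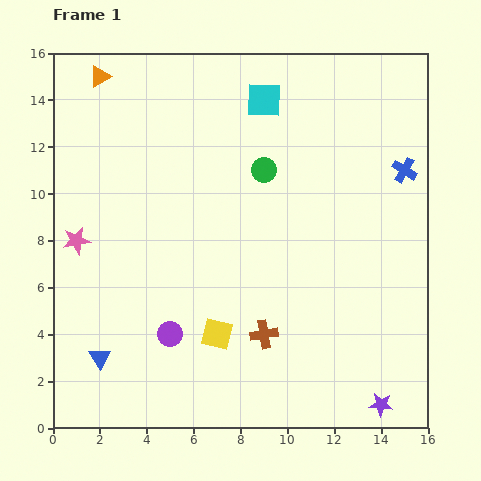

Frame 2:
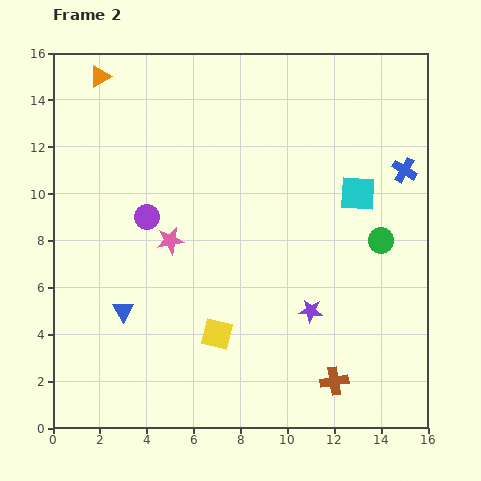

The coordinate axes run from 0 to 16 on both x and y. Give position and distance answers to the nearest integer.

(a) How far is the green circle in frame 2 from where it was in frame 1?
6

The green circle moved from (9, 11) to (14, 8), a distance of √(5² + 3²) ≈ 6.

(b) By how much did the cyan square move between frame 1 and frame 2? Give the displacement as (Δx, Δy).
(4, -4)

The cyan square was at (9, 14) in frame 1 and (13, 10) in frame 2.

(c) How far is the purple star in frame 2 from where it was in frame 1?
5

The purple star moved from (14, 1) to (11, 5), a distance of √(3² + 4²) ≈ 5.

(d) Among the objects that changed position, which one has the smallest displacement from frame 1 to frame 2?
the blue triangle

(moved 2)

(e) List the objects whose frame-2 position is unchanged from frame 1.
the yellow square, the blue cross, the orange triangle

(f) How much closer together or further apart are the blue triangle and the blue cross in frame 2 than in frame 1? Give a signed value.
-2

Distance in frame 1: 15. Distance in frame 2: 13.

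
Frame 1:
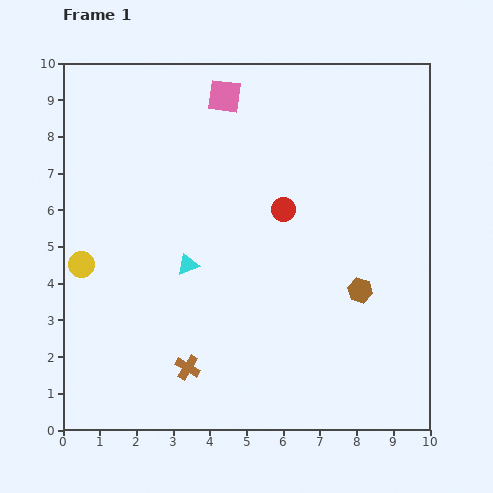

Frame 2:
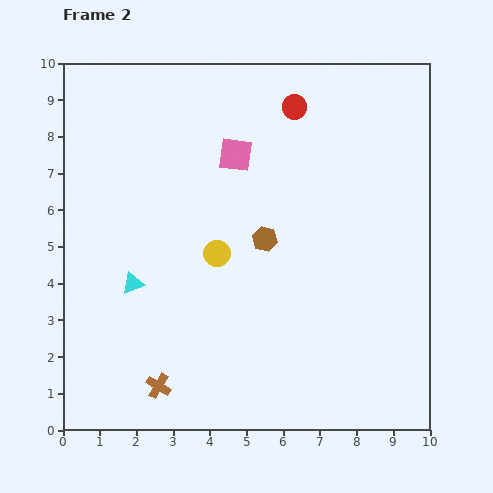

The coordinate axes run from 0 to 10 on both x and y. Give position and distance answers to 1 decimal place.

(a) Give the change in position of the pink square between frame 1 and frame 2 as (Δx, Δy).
(0.3, -1.6)

The pink square was at (4.4, 9.1) in frame 1 and (4.7, 7.5) in frame 2.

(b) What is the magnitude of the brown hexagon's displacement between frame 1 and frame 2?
3.0

The brown hexagon moved from (8.1, 3.8) to (5.5, 5.2), a distance of √(2.6² + 1.4²) ≈ 3.0.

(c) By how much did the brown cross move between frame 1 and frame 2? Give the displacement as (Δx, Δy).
(-0.8, -0.5)

The brown cross was at (3.4, 1.7) in frame 1 and (2.6, 1.2) in frame 2.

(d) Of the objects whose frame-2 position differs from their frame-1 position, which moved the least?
the brown cross

(moved 0.9)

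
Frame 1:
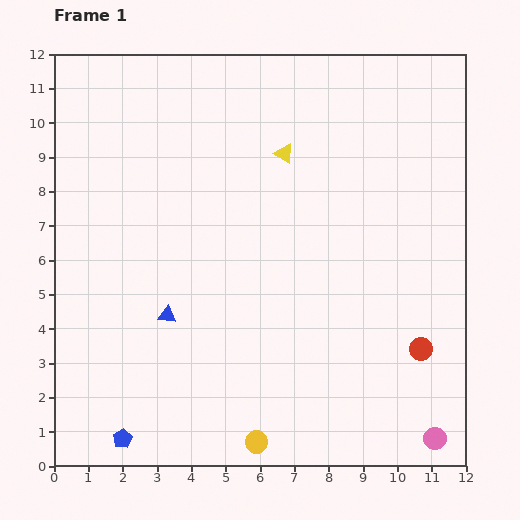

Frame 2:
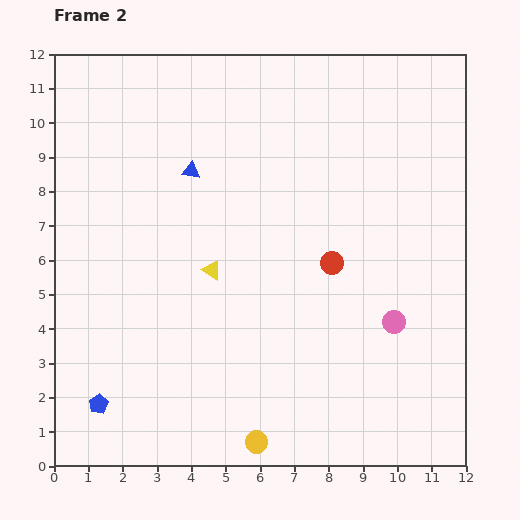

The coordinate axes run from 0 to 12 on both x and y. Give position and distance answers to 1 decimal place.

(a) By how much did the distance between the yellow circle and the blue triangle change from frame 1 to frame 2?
+3.6

Distance in frame 1: 4.5. Distance in frame 2: 8.1.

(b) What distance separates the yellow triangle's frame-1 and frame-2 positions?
4.0

The yellow triangle moved from (6.7, 9.1) to (4.6, 5.7), a distance of √(2.1² + 3.4²) ≈ 4.0.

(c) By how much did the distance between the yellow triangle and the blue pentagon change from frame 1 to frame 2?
-4.4

Distance in frame 1: 9.5. Distance in frame 2: 5.1.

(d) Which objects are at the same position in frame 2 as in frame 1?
the yellow circle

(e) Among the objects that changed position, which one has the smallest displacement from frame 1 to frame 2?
the blue pentagon

(moved 1.2)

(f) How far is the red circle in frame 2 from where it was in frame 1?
3.6

The red circle moved from (10.7, 3.4) to (8.1, 5.9), a distance of √(2.6² + 2.5²) ≈ 3.6.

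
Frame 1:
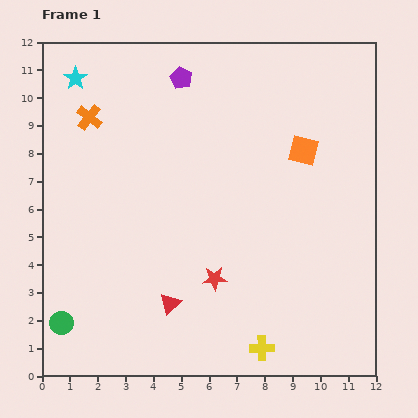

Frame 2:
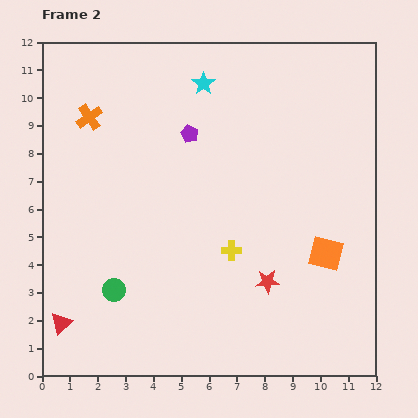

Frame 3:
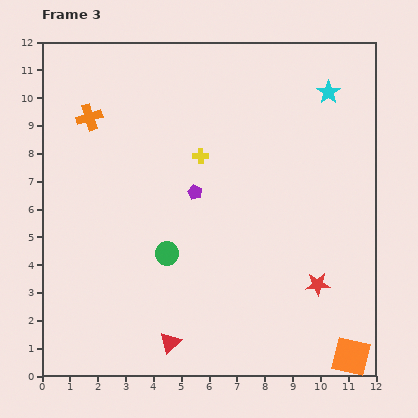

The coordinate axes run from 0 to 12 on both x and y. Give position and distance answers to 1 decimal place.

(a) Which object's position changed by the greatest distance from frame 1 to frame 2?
the cyan star

(moved 4.6; next 4.0)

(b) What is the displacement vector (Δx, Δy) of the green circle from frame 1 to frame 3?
(3.8, 2.5)

The green circle was at (0.7, 1.9) in frame 1 and (4.5, 4.4) in frame 3.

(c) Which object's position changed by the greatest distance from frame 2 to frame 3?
the cyan star

(moved 4.5; next 4.0)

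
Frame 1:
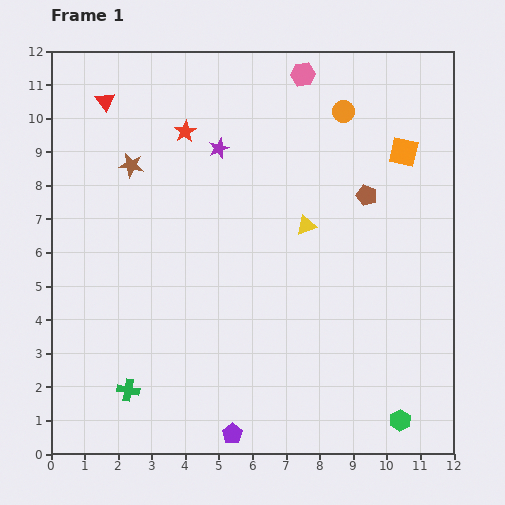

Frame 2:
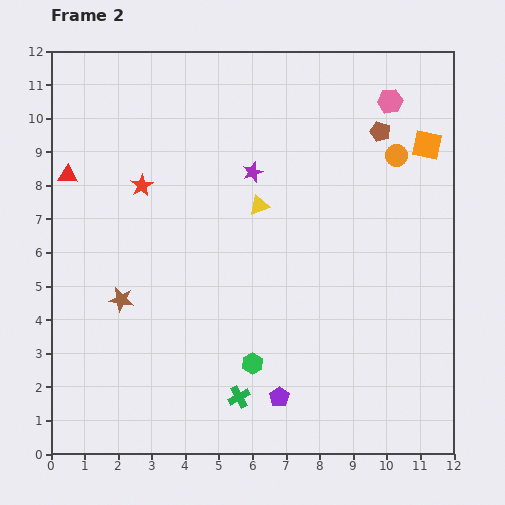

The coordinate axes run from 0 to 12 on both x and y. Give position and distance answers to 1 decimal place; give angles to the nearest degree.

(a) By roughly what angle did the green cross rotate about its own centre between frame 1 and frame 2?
38° counter-clockwise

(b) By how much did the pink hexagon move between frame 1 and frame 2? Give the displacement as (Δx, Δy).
(2.6, -0.8)

The pink hexagon was at (7.5, 11.3) in frame 1 and (10.1, 10.5) in frame 2.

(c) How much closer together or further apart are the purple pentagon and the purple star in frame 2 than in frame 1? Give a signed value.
-1.8

Distance in frame 1: 8.5. Distance in frame 2: 6.7.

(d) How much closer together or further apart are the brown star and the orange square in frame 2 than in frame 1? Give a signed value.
+2.1

Distance in frame 1: 8.1. Distance in frame 2: 10.2.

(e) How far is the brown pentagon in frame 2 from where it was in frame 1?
1.9

The brown pentagon moved from (9.4, 7.7) to (9.8, 9.6), a distance of √(0.4² + 1.9²) ≈ 1.9.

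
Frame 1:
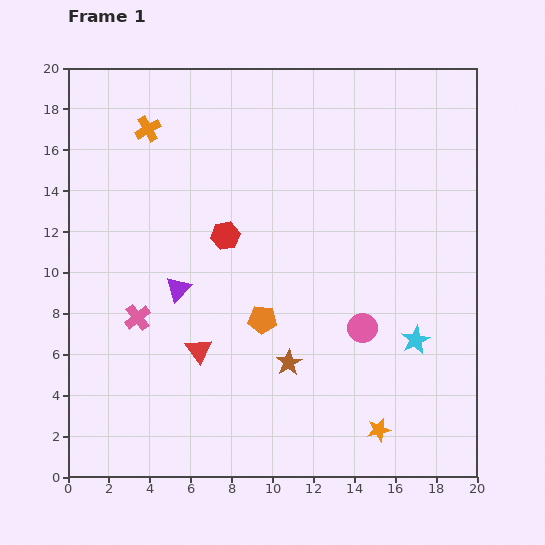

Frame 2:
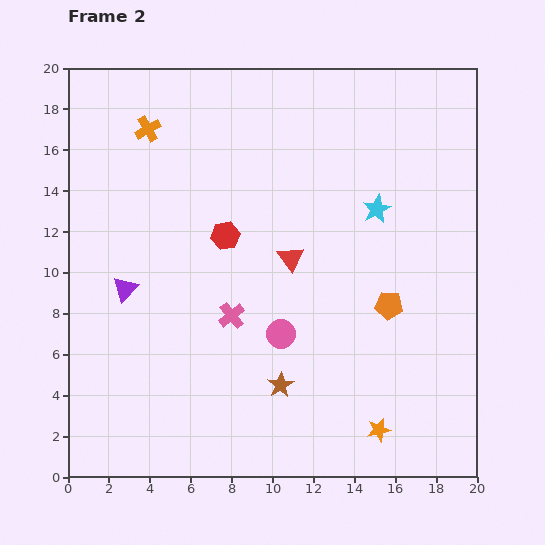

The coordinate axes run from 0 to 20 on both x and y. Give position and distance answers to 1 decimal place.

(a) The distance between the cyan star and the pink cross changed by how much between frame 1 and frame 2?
-4.8

Distance in frame 1: 13.6. Distance in frame 2: 8.8.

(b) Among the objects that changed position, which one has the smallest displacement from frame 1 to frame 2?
the brown star

(moved 1.2)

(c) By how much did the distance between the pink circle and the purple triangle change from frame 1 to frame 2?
-1.3

Distance in frame 1: 9.2. Distance in frame 2: 7.9.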